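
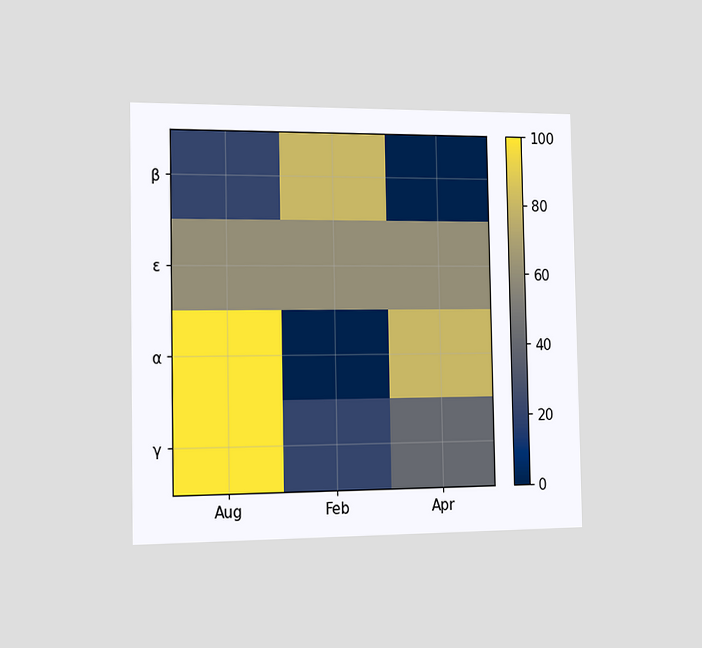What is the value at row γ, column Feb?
The chart is viewed slightly from the left. Matching cell (γ, Feb) against the colorbar gives 20.

20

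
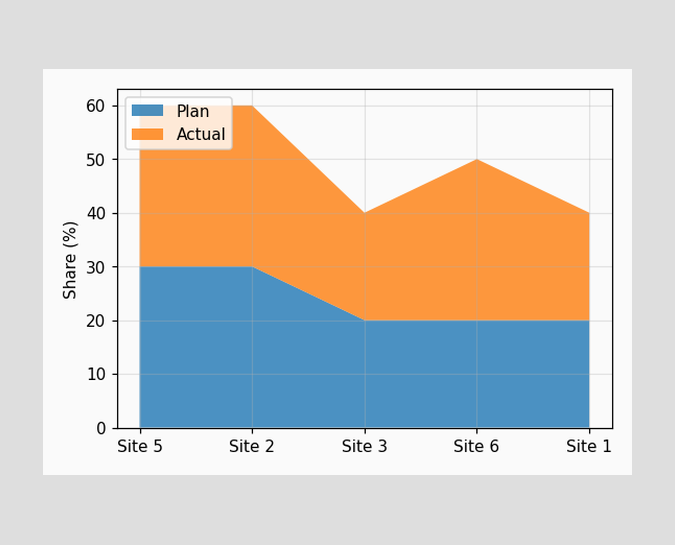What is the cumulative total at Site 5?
The stacked total at Site 5 reaches 60%.

60%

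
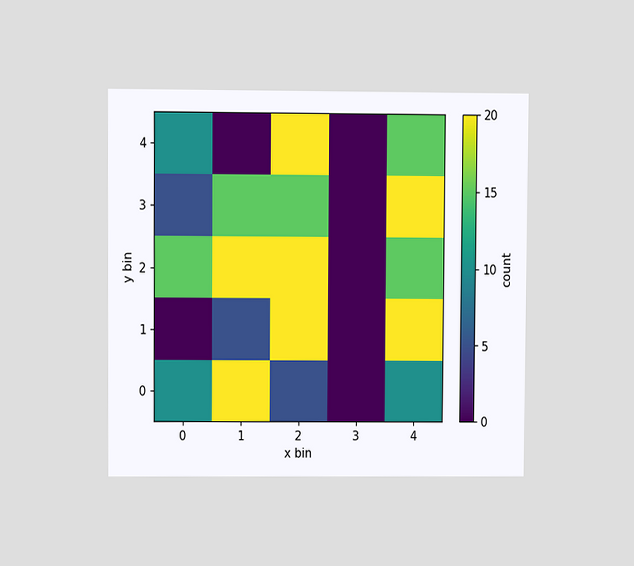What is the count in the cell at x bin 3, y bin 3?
The chart is viewed at a slight angle. Matching the cell (3, 3) against the colorbar gives 0.

0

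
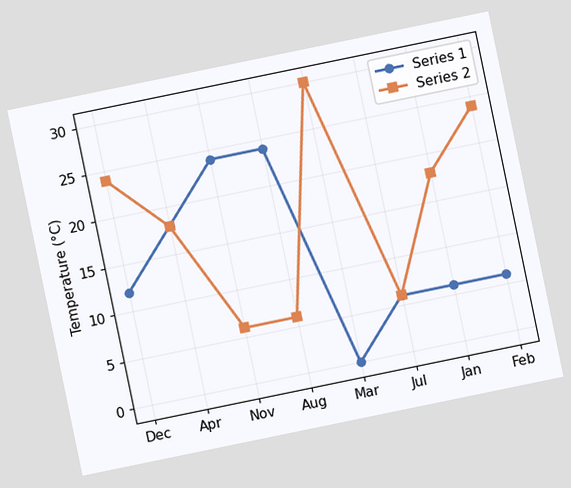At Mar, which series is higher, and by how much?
Series 2, by 30°C

The chart is tilted about 12° counter-clockwise. At Mar, Series 2 sits above the other line by 30°C.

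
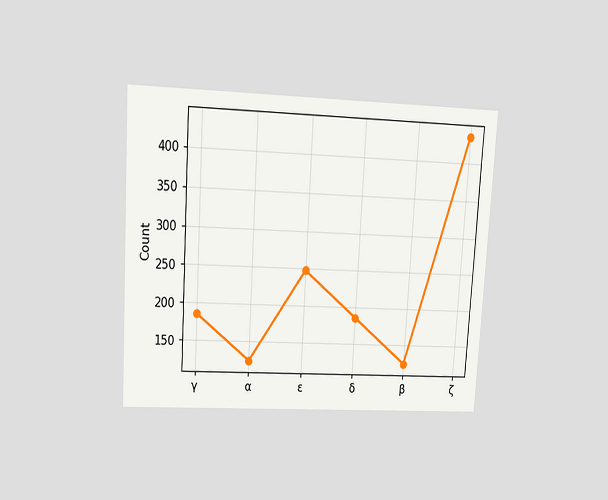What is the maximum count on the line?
434

The chart is tilted about 3° clockwise and viewed at a slight angle. The highest point is at ζ, and reading across to the y-axis gives 434.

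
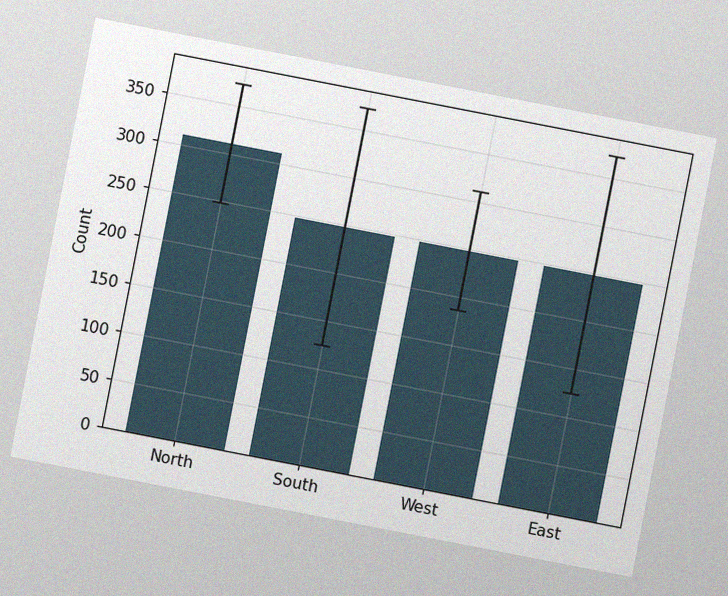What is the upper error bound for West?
310

The chart is tilted about 11° clockwise, with some photo noise. The West bar's upper whisker reaches 310.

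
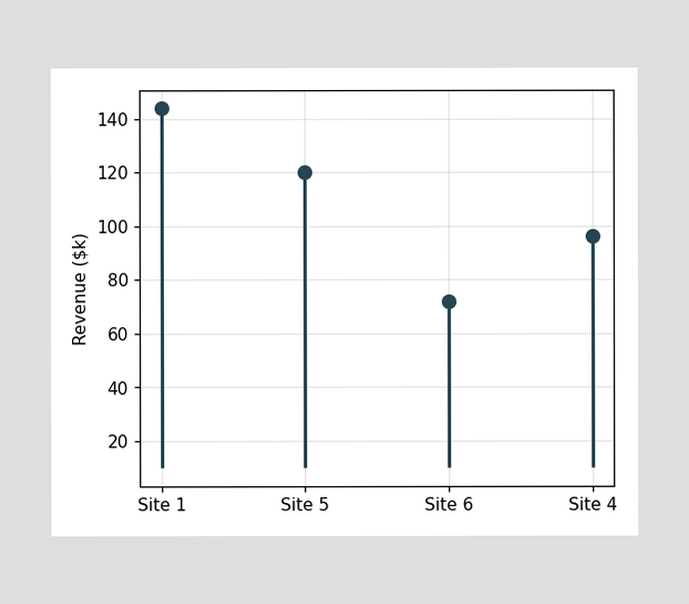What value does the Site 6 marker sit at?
The Site 6 marker sits at $72k.

$72k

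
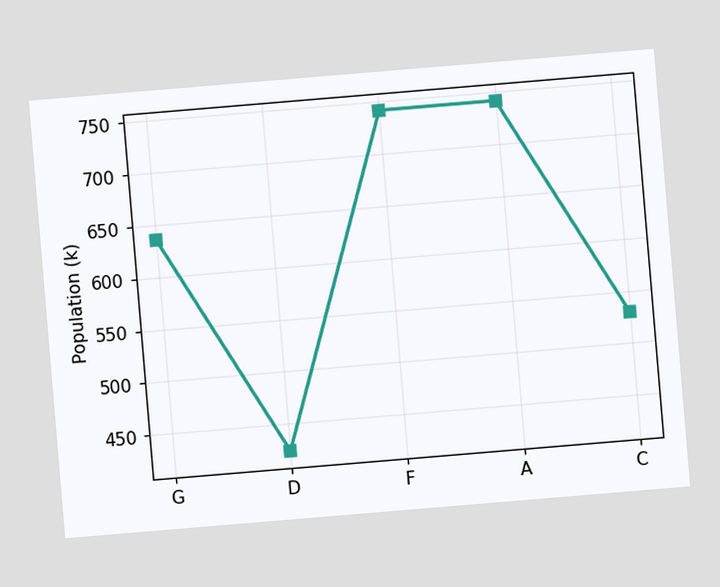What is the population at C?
530k

The chart is tilted about 5° counter-clockwise. At C, the line is at 530k.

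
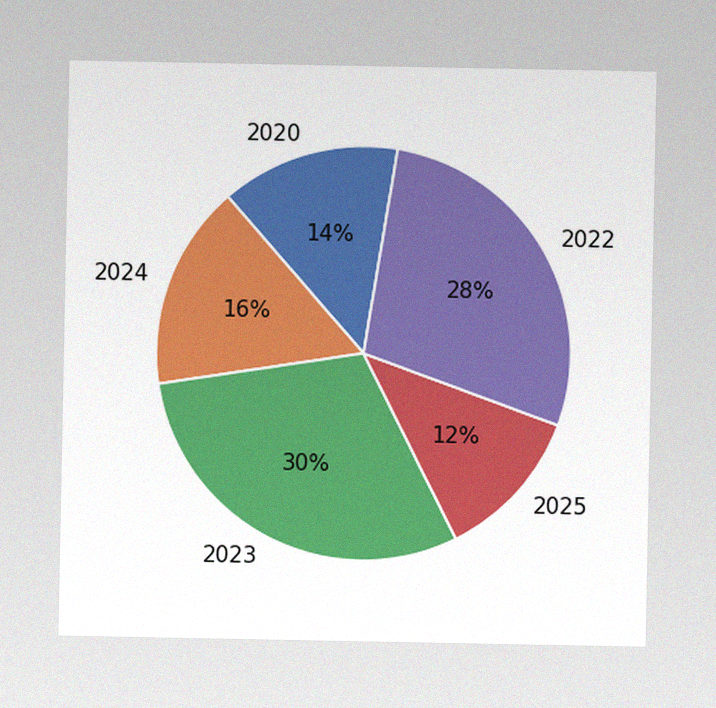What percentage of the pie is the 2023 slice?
The image has some photo noise and uneven lighting. The 2023 slice takes up 30% of the pie.

30%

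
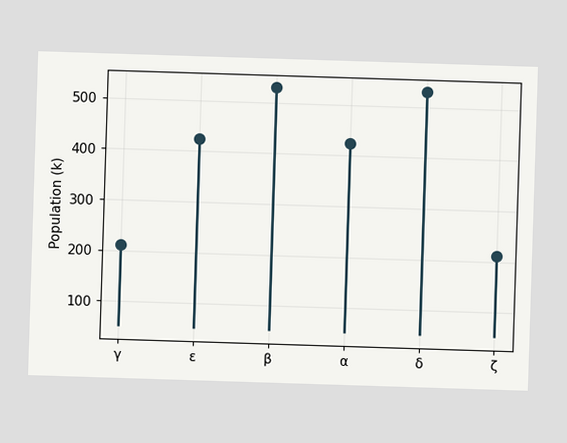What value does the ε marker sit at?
The ε marker sits at 424k.

424k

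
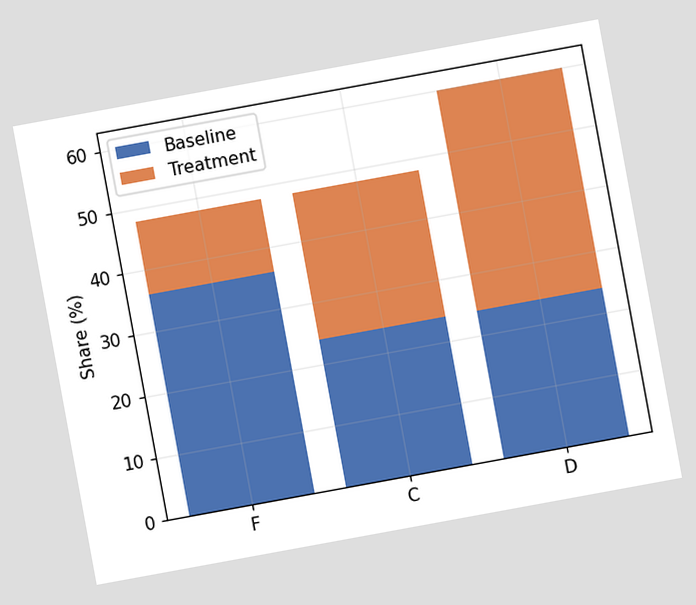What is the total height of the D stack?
The chart is tilted about 10° counter-clockwise. The D stack's top reaches 60% on the y-axis.

60%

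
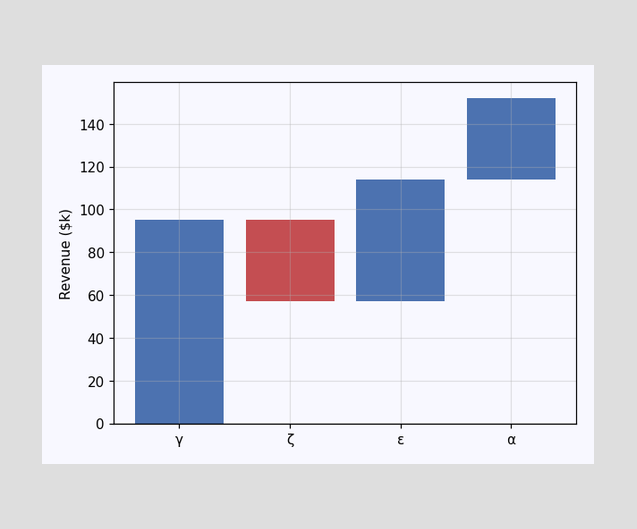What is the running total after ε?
After ε the running total reaches $114k.

$114k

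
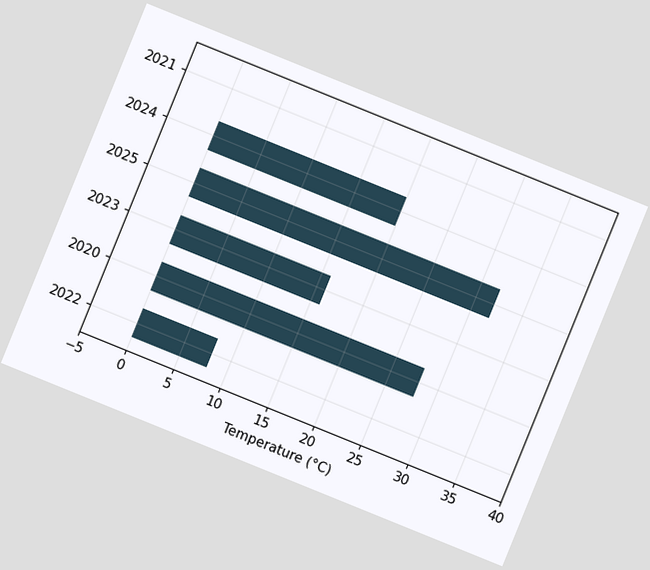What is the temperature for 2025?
The chart is tilted about 22° clockwise. Reading along the chart's x-axis, the 2025 bar reaches 32°C.

32°C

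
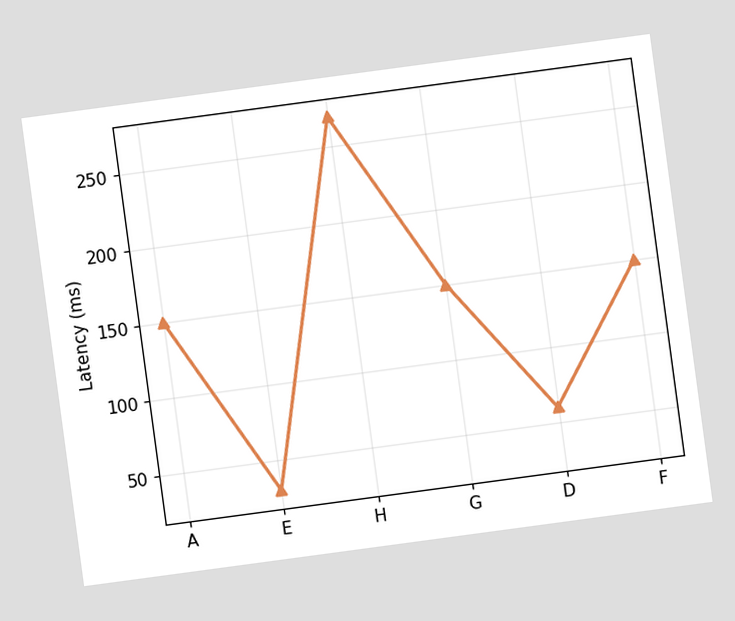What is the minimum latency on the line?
The chart is tilted about 8° counter-clockwise. The lowest point is at E, and reading across to the y-axis gives 30ms.

30ms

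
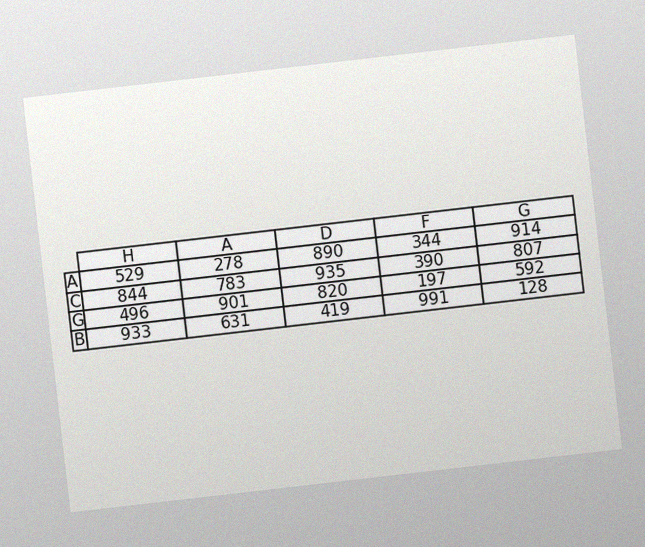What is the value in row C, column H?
844

The chart is tilted about 7° counter-clockwise, with some photo noise. The (C, H) cell reads 844.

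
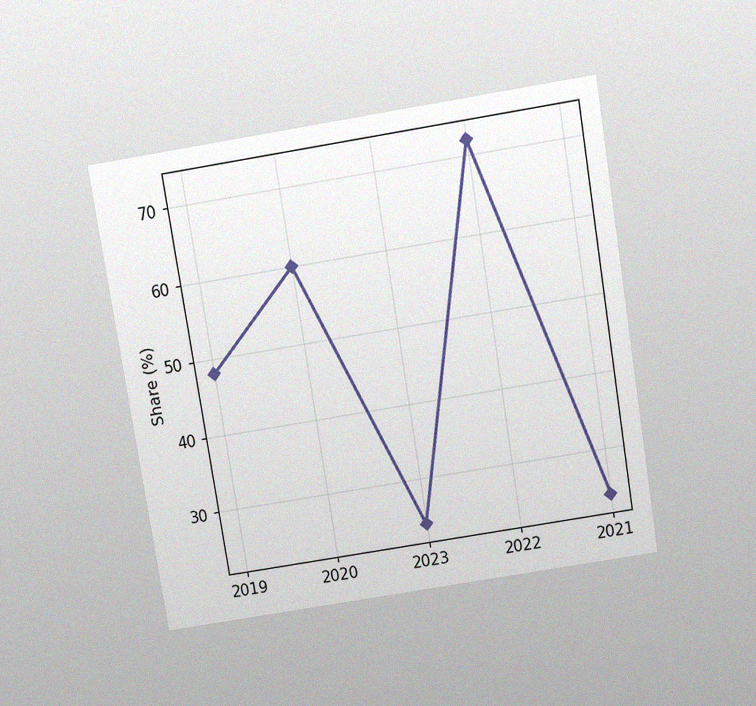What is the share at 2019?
The chart is tilted about 9° counter-clockwise and viewed slightly from above, with some photo noise. At 2019, the line is at 48%.

48%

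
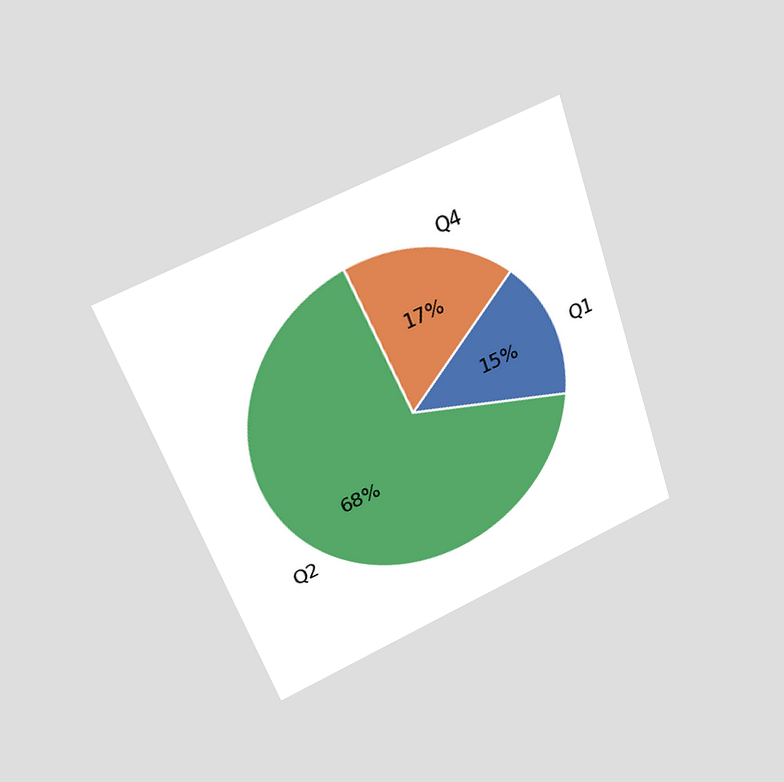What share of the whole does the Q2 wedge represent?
68%

The chart is tilted about 19° counter-clockwise and viewed slightly from above. The Q2 slice takes up 68% of the pie.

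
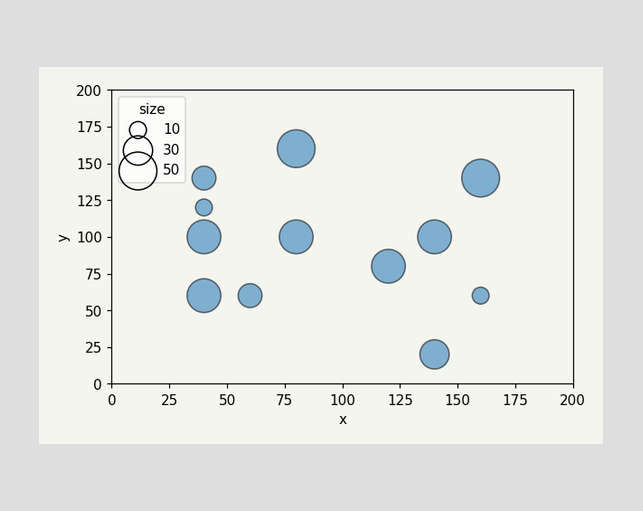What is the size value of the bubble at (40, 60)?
Matching the bubble at (40, 60) against the size legend gives 40.

40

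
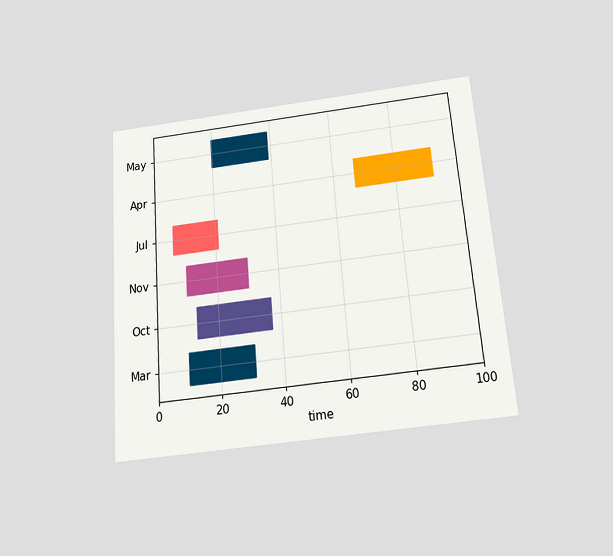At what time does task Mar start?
The chart is tilted about 4° counter-clockwise and viewed slightly from below. The Mar bar begins at t=10.

10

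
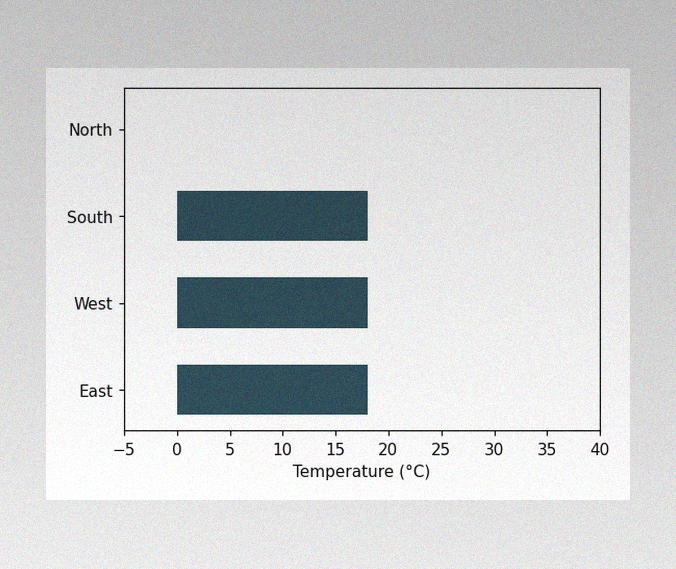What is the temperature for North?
The image has some photo noise and uneven lighting. Reading along the chart's x-axis, the North bar reaches 0°C.

0°C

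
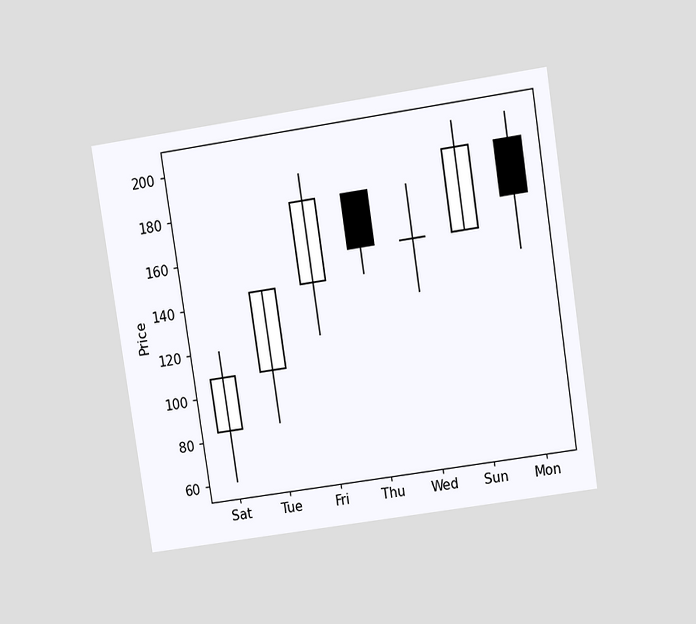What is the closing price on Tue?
The chart is tilted about 9° counter-clockwise and viewed at a slight angle. The Tue candle closes at 144.

144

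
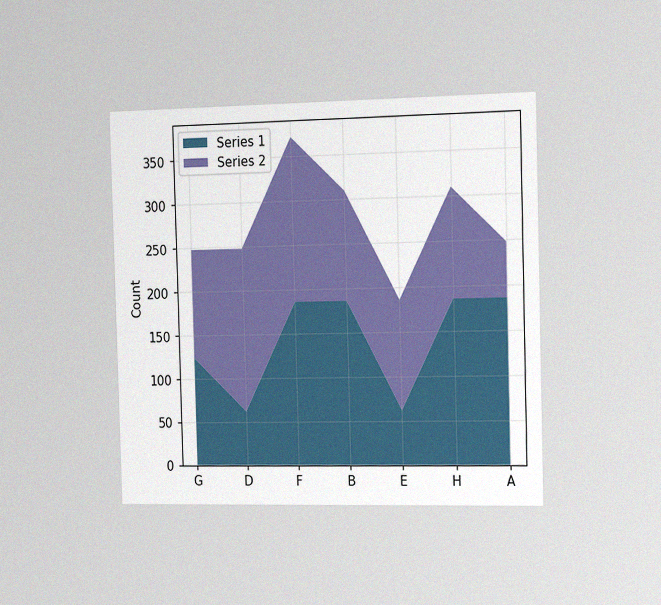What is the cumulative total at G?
The chart is viewed slightly from the right, with some photo noise. The stacked total at G reaches 248.

248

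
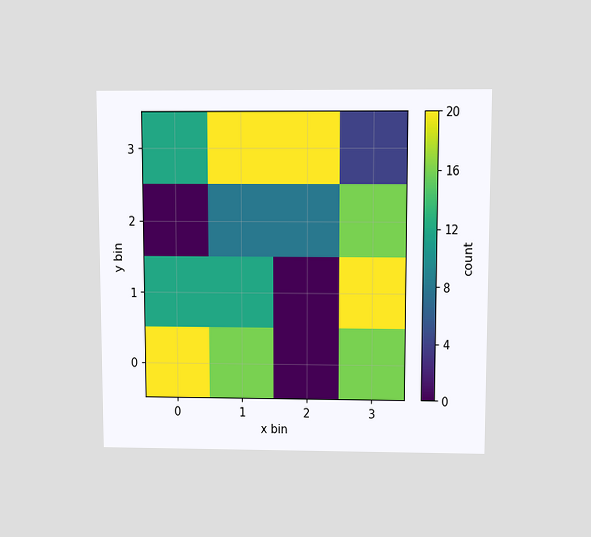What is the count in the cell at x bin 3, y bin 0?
The chart is viewed slightly from above. Matching the cell (3, 0) against the colorbar gives 16.

16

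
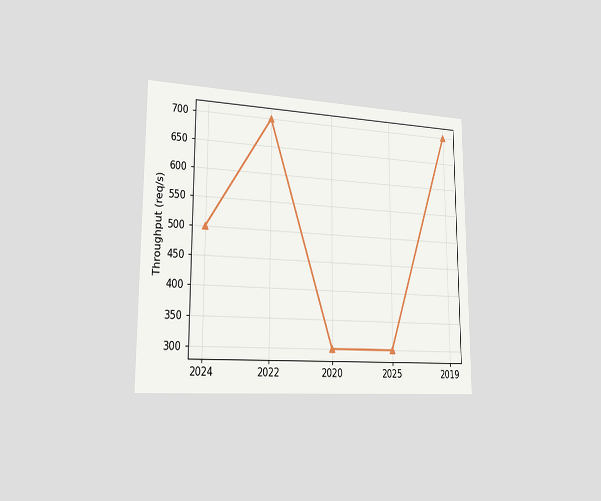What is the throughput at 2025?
300req/s

The chart is viewed slightly from the left. At 2025, the line is at 300req/s.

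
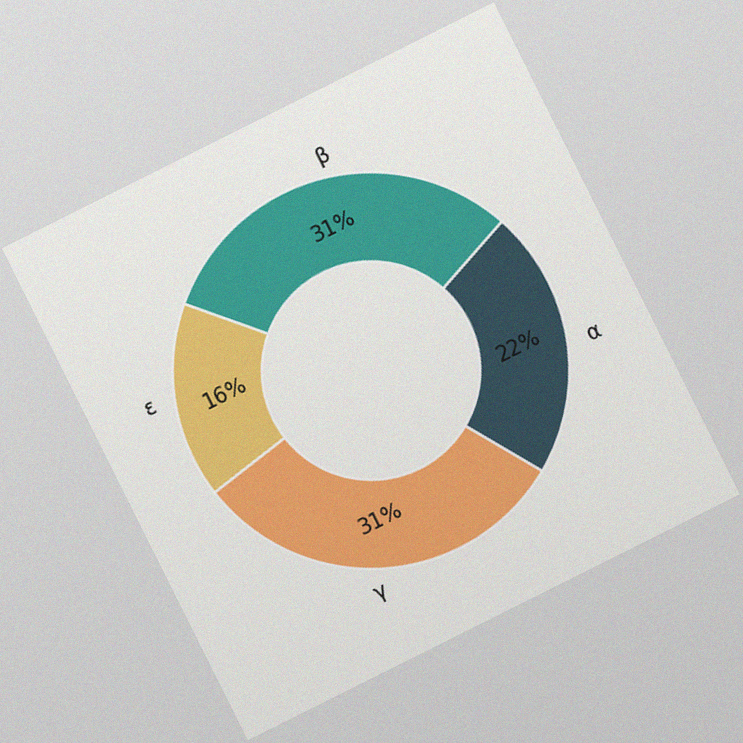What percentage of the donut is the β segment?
31%

The chart is tilted about 27° counter-clockwise, with some photo noise. The β segment takes up 31% of the ring.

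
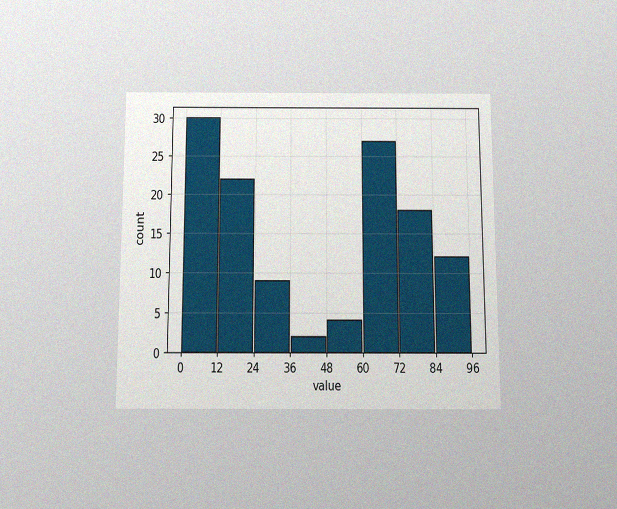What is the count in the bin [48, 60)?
The chart is viewed slightly from below, with some photo noise. The [48, 60) bin has height 4.

4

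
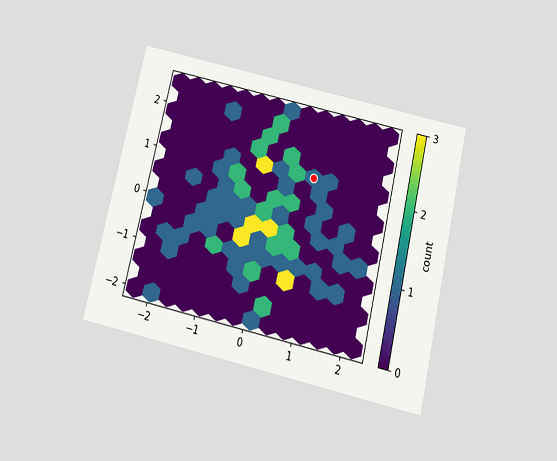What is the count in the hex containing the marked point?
1

The chart is tilted about 13° clockwise and viewed slightly from below. The marked hex reads 1 on the colorbar.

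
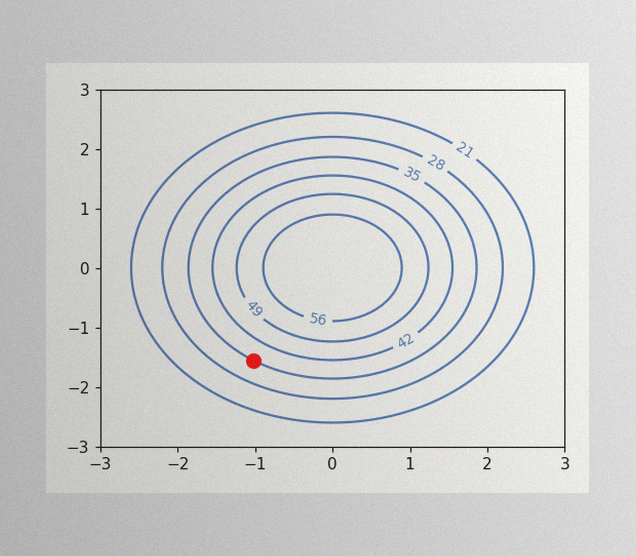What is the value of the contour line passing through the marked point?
35

The image has some photo noise and uneven lighting. The marked point sits on the contour labelled 35.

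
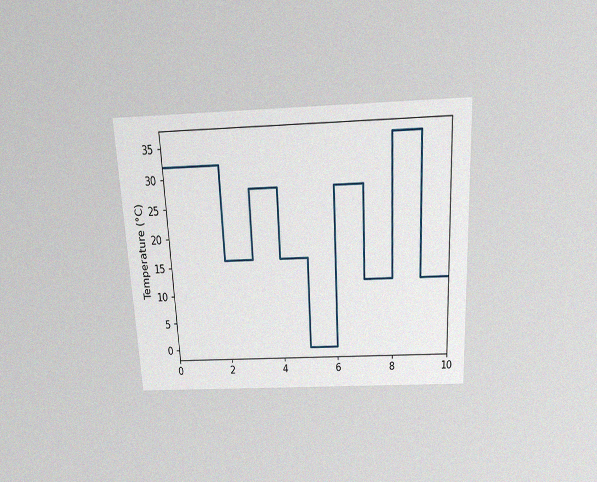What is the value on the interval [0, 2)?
The chart is tilted about 3° counter-clockwise and viewed slightly from above, with some photo noise. On [0, 2) the step sits at 32°C.

32°C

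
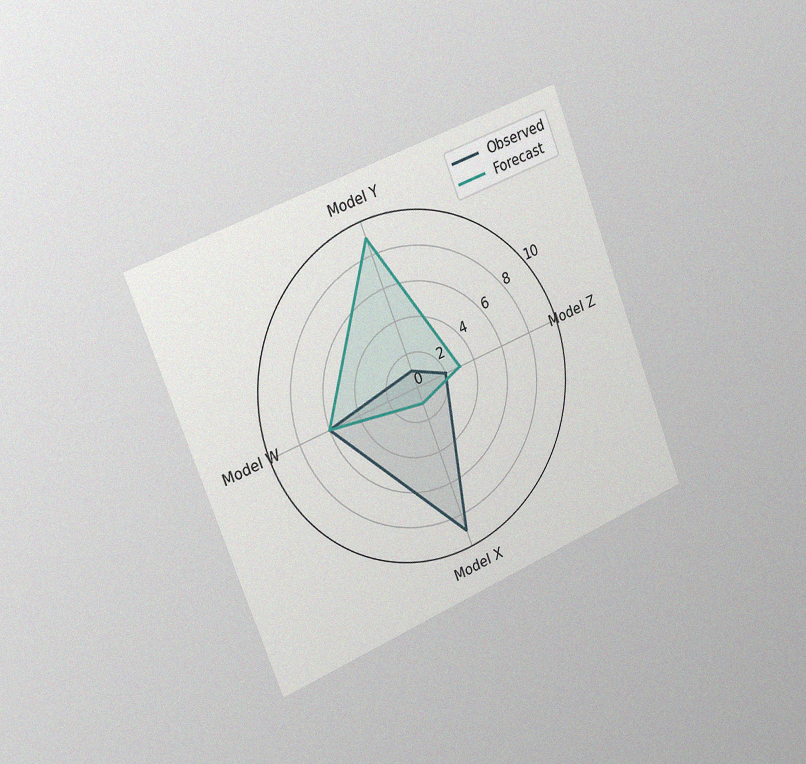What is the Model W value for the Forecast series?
The chart is tilted about 21° counter-clockwise and viewed slightly from the left, with some photo noise. On the Model W axis, Forecast reaches 6.

6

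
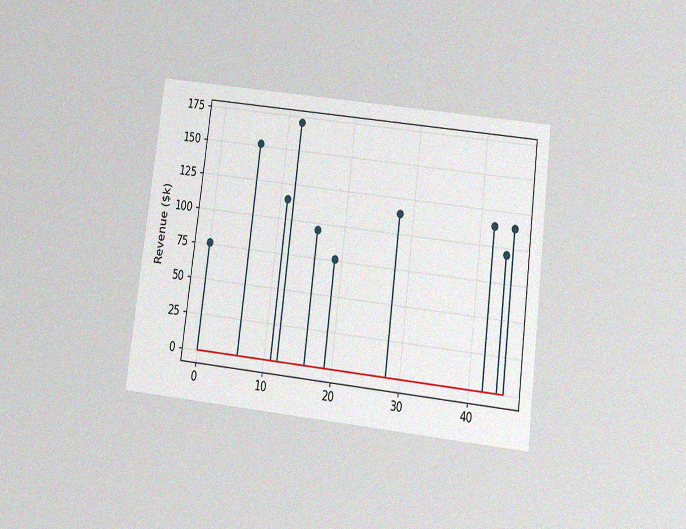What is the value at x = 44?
The chart is tilted about 7° clockwise and viewed slightly from below, with some photo noise. The stem at x=44 reaches $95k.

$95k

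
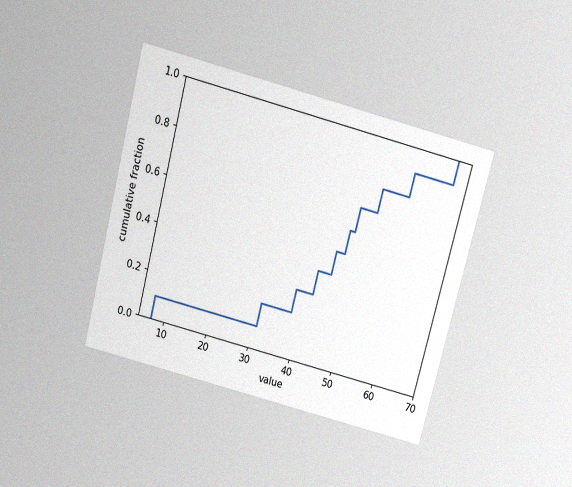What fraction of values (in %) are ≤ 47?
60%

The chart is tilted about 15° clockwise and viewed slightly from above, with some photo noise. At x=47 the ECDF step is at 60%.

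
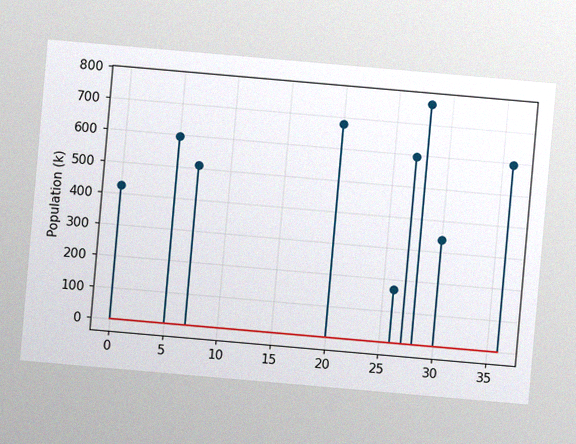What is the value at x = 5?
The chart is tilted about 5° clockwise, with some photo noise. The stem at x=5 reaches 595k.

595k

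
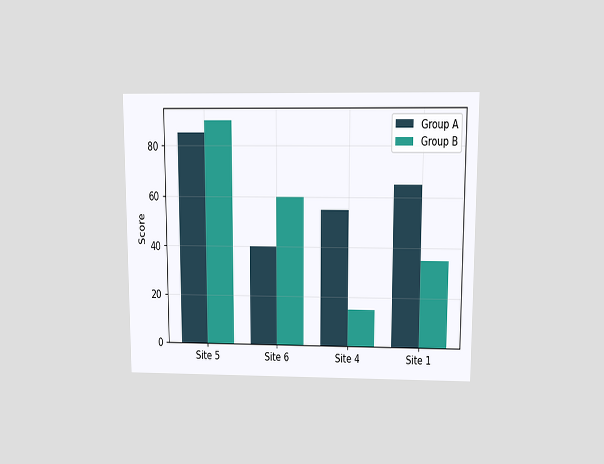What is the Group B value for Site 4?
The chart is viewed at a slight angle. The Group B bar at Site 4 reaches 15 on the y-axis.

15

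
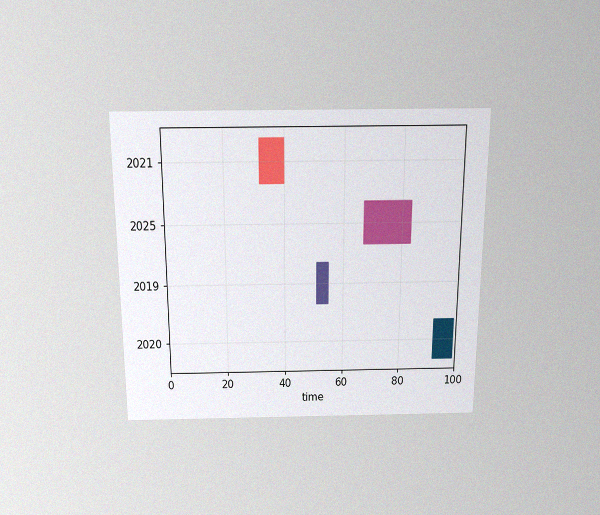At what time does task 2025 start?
The chart is viewed slightly from above, with some photo noise. The 2025 bar begins at t=67.

67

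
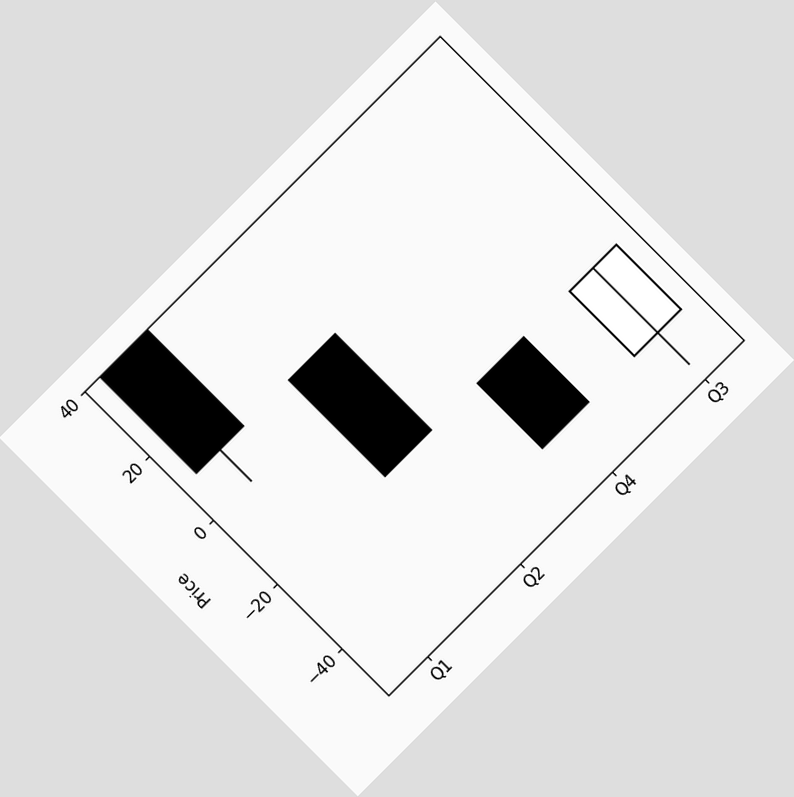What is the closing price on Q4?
The chart is tilted about 45° counter-clockwise. The Q4 candle closes at -40.

-40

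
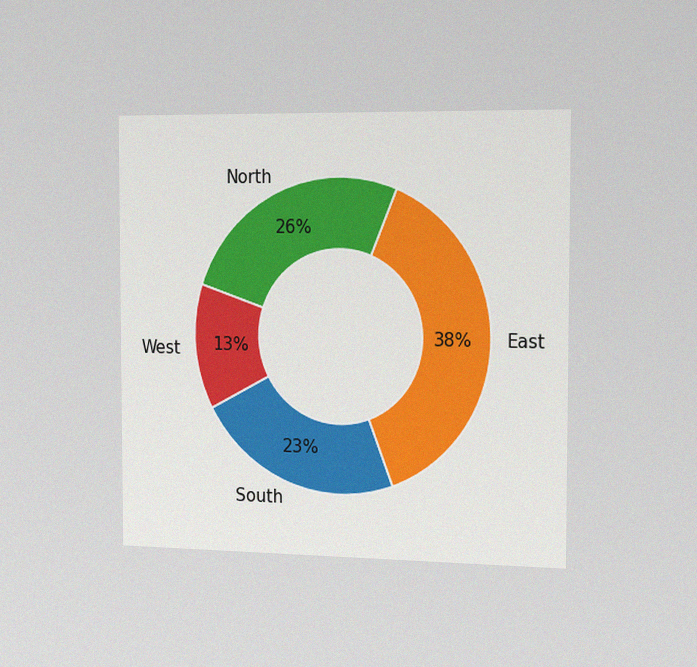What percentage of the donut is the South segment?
23%

The chart is viewed slightly from the right, with some photo noise. The South segment takes up 23% of the ring.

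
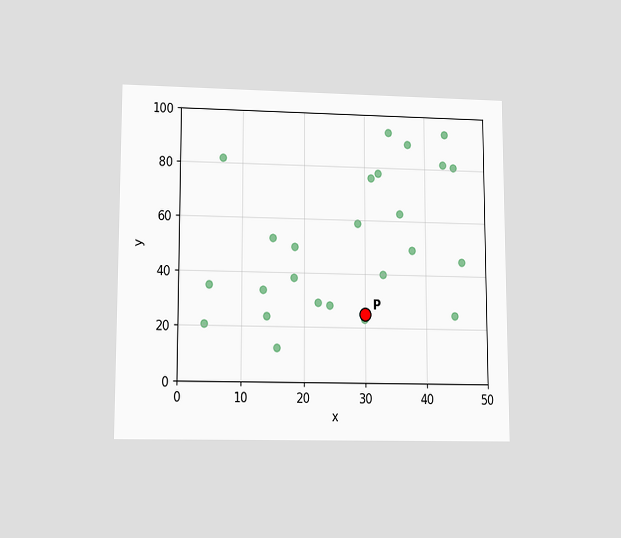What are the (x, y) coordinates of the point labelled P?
The chart is viewed at a slight angle. Following the gridlines from P to each axis, P sits at (30, 25).

(30, 25)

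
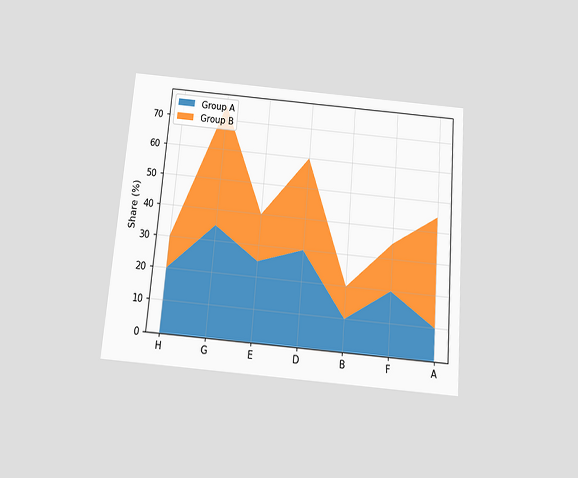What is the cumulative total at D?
60%

The chart is tilted about 5° clockwise and viewed slightly from below. The stacked total at D reaches 60%.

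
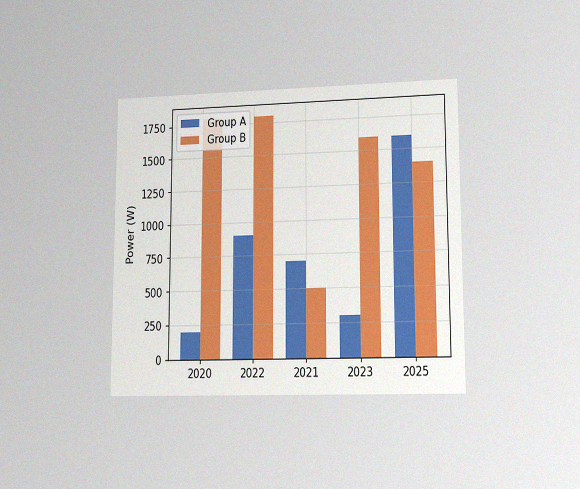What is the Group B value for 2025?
1400W

The chart is viewed at a slight angle, with some photo noise. The Group B bar at 2025 reaches 1400W on the y-axis.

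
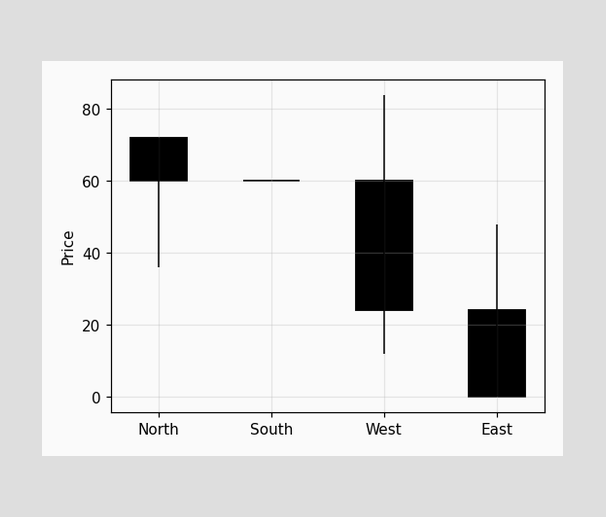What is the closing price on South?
60

The South candle closes at 60.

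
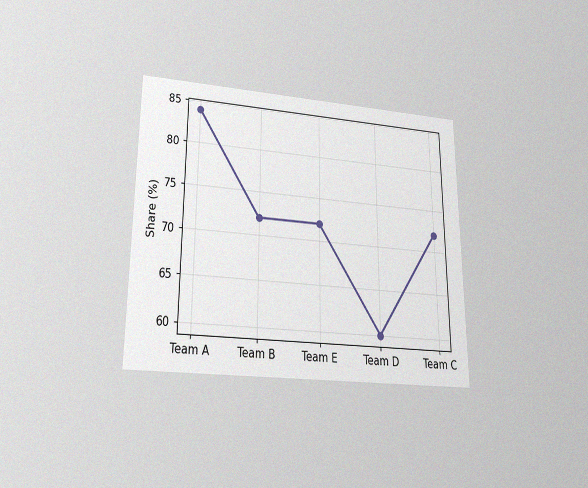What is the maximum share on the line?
84%

The chart is viewed slightly from below, with some photo noise. The highest point is at Team A, and reading across to the y-axis gives 84%.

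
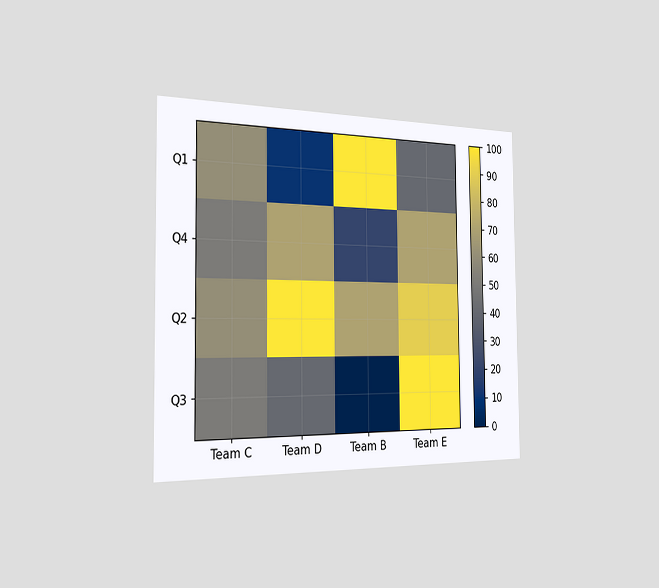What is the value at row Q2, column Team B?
The chart is viewed slightly from the left. Matching cell (Q2, Team B) against the colorbar gives 70.

70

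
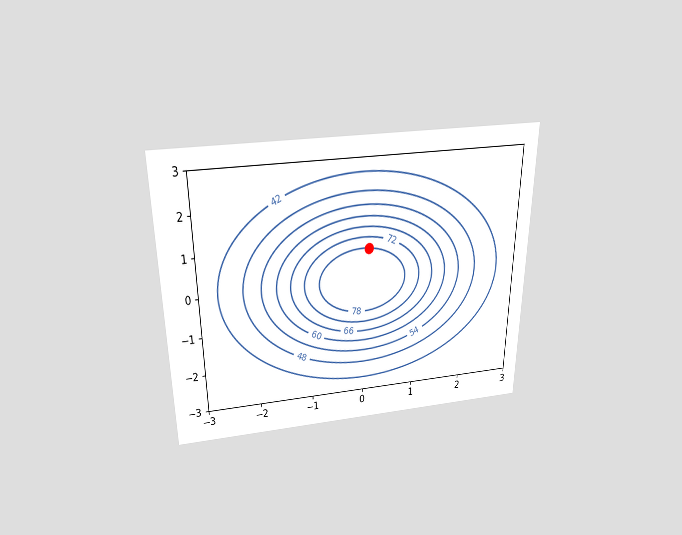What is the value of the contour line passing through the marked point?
The chart is viewed slightly from above. The marked point sits on the contour labelled 78.

78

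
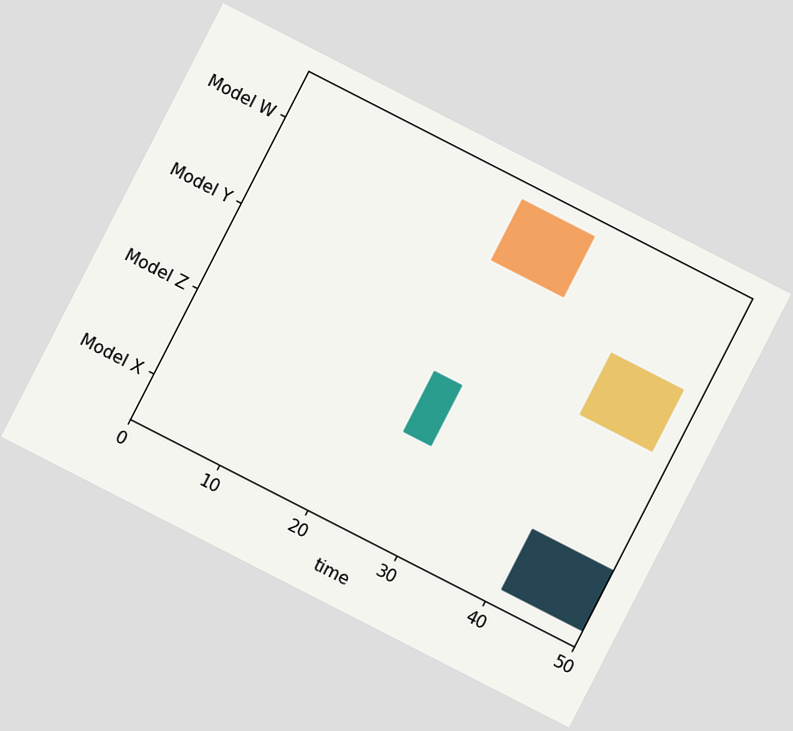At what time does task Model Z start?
The chart is tilted about 27° clockwise. The Model Z bar begins at t=25.

25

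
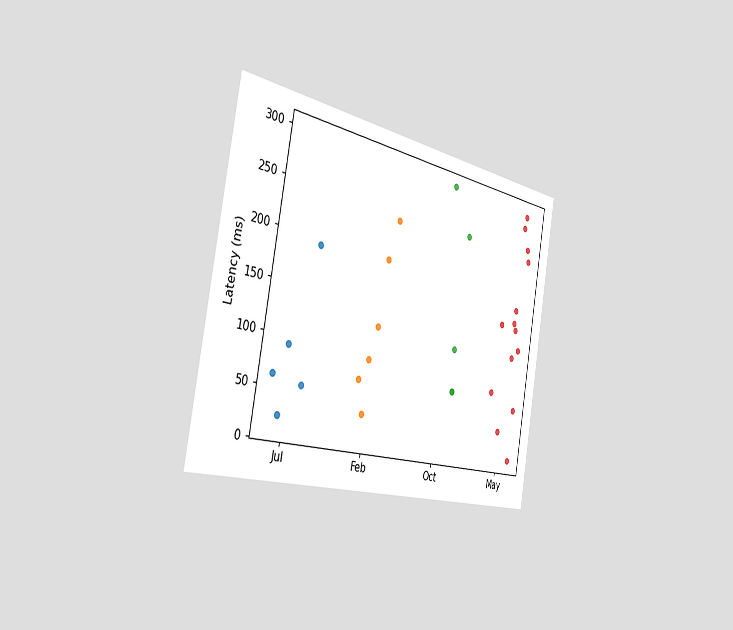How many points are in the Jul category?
The chart is tilted about 10° clockwise and viewed slightly from the left. Counting the markers in the Jul column gives 5.

5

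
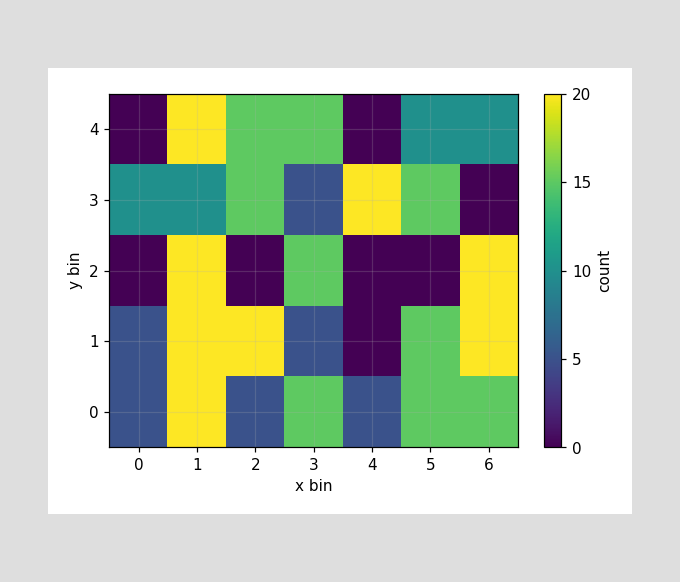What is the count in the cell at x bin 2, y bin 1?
20

Matching the cell (2, 1) against the colorbar gives 20.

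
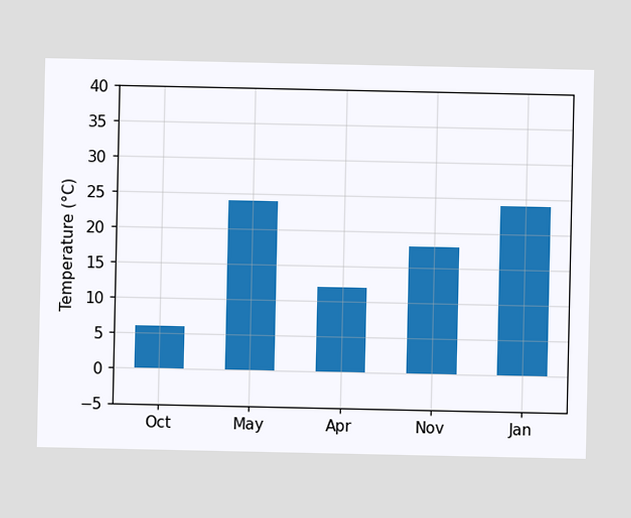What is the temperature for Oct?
6°C

Reading along the chart's y-axis, the Oct bar reaches 6°C.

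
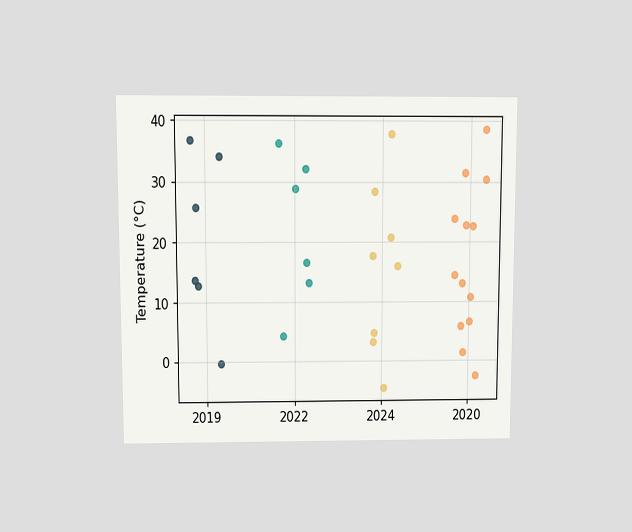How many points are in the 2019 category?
6

The chart is viewed at a slight angle. Counting the markers in the 2019 column gives 6.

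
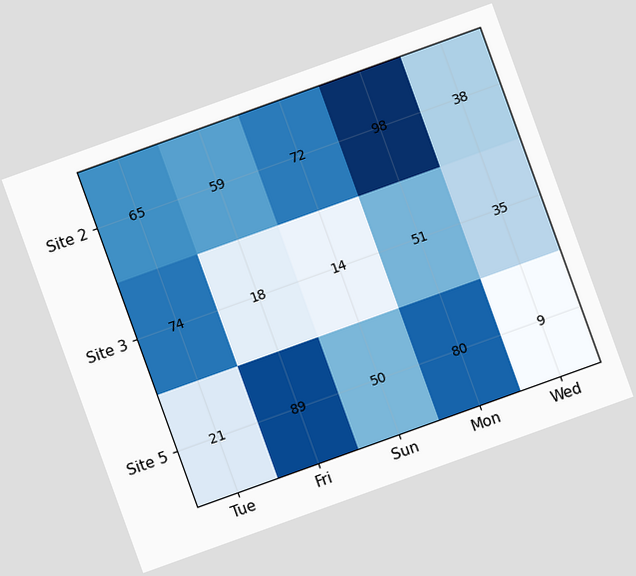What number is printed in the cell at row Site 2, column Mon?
98

The chart is tilted about 20° counter-clockwise. The (Site 2, Mon) cell reads 98.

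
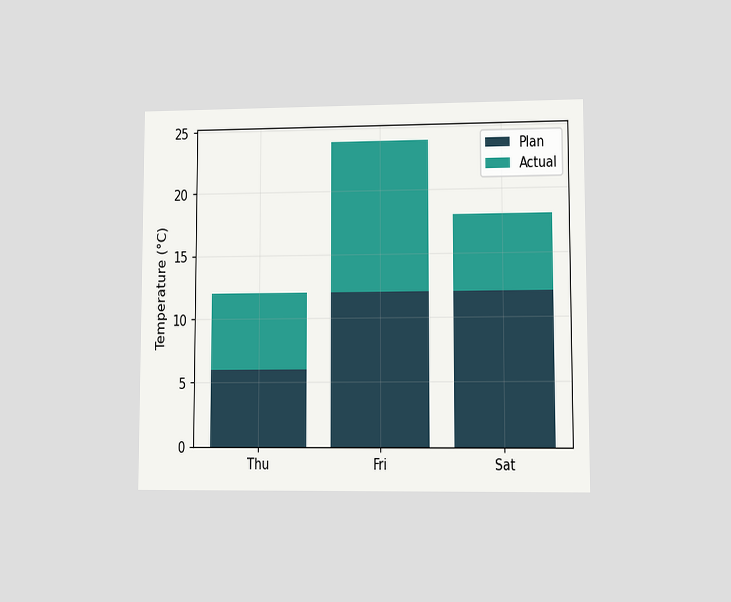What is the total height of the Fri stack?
24°C

The chart is viewed at a slight angle. The Fri stack's top reaches 24°C on the y-axis.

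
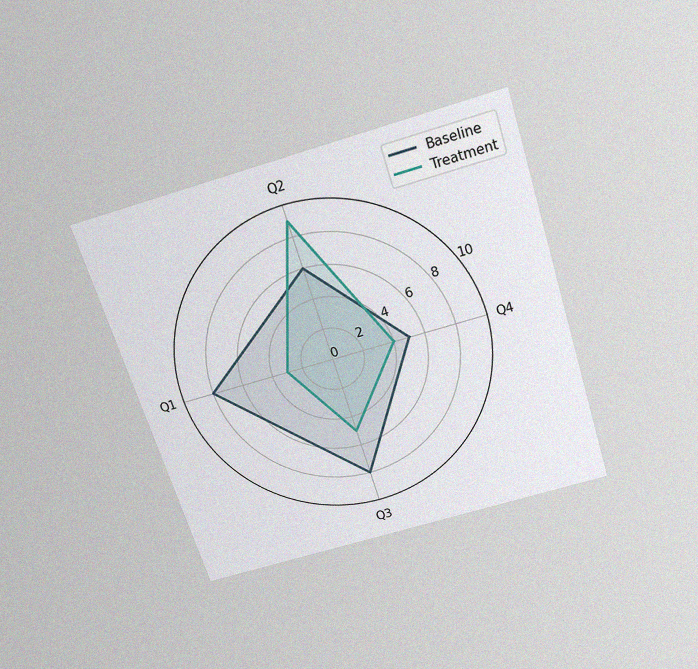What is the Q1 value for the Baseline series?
8

The chart is tilted about 18° counter-clockwise and viewed slightly from above, with some photo noise. On the Q1 axis, Baseline reaches 8.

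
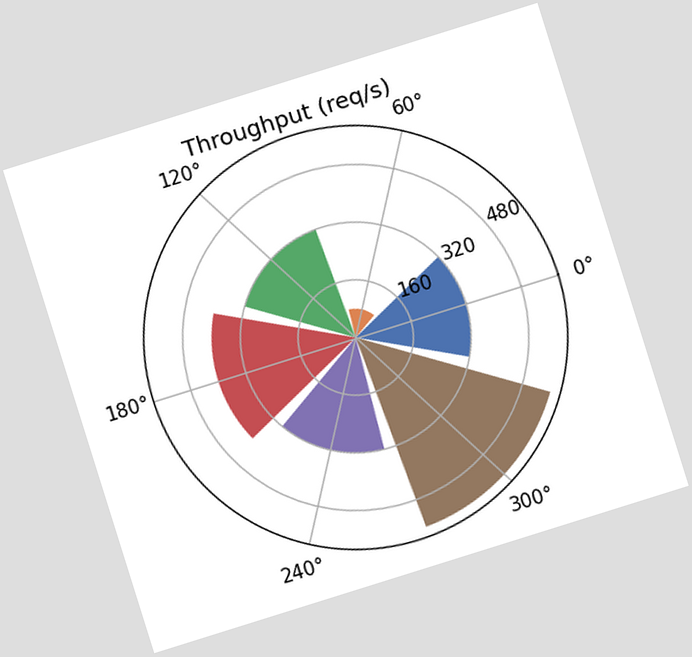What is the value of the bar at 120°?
The chart is tilted about 17° counter-clockwise. The bar at 120° reaches 320req/s on the radial axis.

320req/s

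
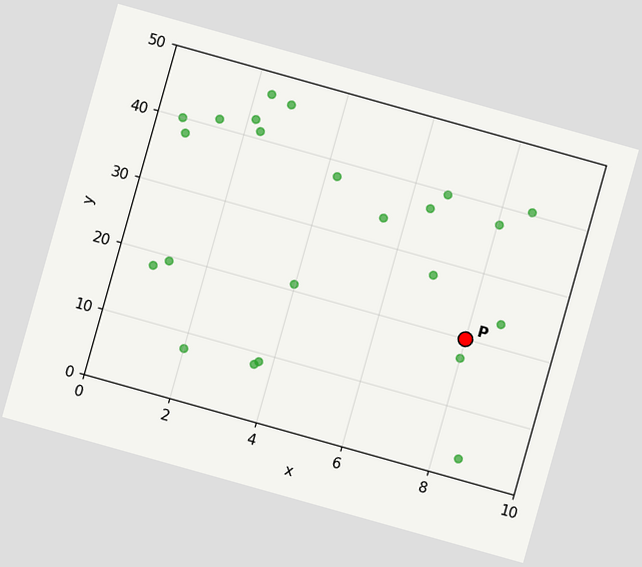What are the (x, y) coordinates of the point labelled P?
The chart is tilted about 16° clockwise. Following the gridlines from P to each axis, P sits at (8, 20).

(8, 20)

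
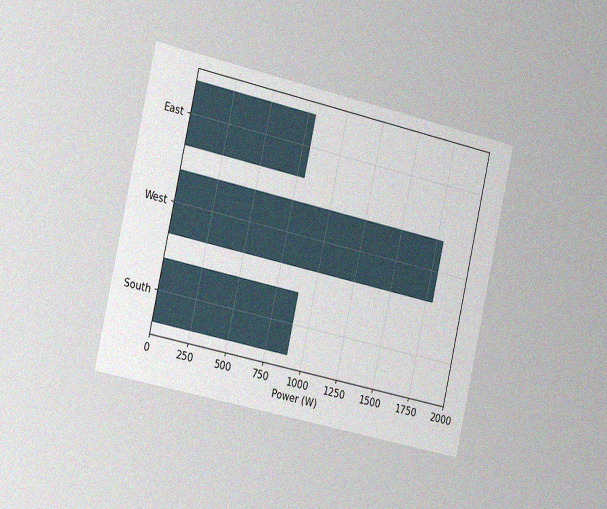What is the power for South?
900W

The chart is tilted about 13° clockwise and viewed slightly from the left, with some photo noise. Reading along the chart's x-axis, the South bar reaches 900W.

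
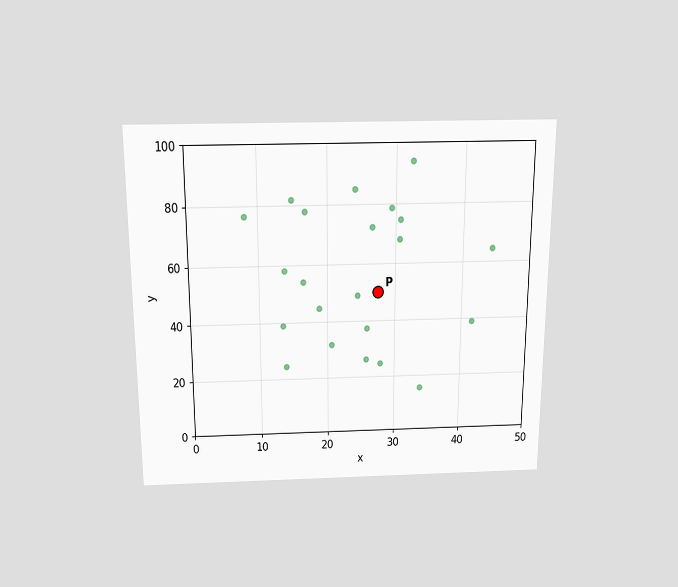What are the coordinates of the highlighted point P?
(27.5, 50)

The chart is viewed slightly from above. Following the gridlines from P to each axis, P sits at (27.5, 50).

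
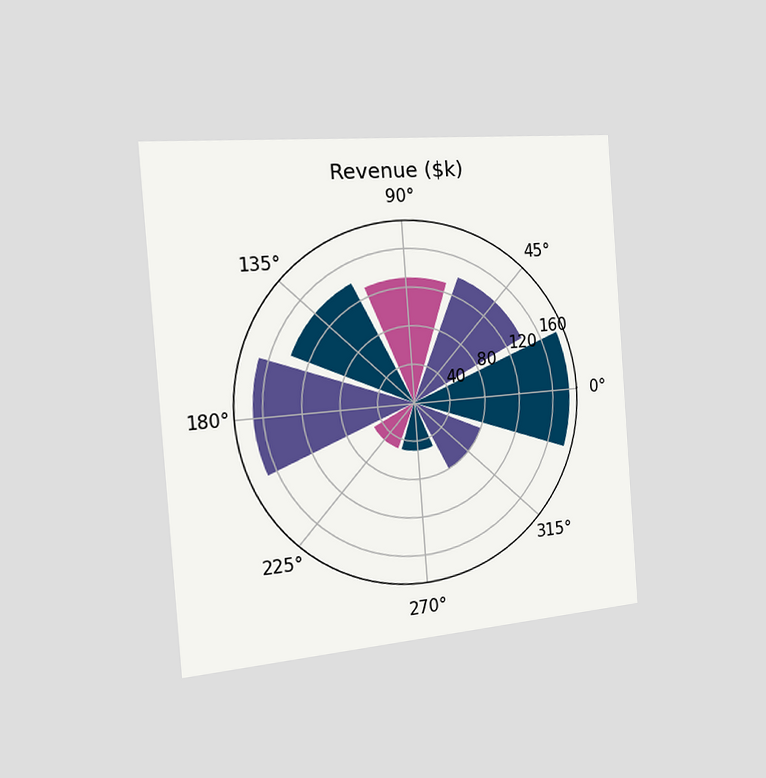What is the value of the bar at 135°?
The chart is tilted about 4° counter-clockwise and viewed slightly from the left. The bar at 135° reaches $140k on the radial axis.

$140k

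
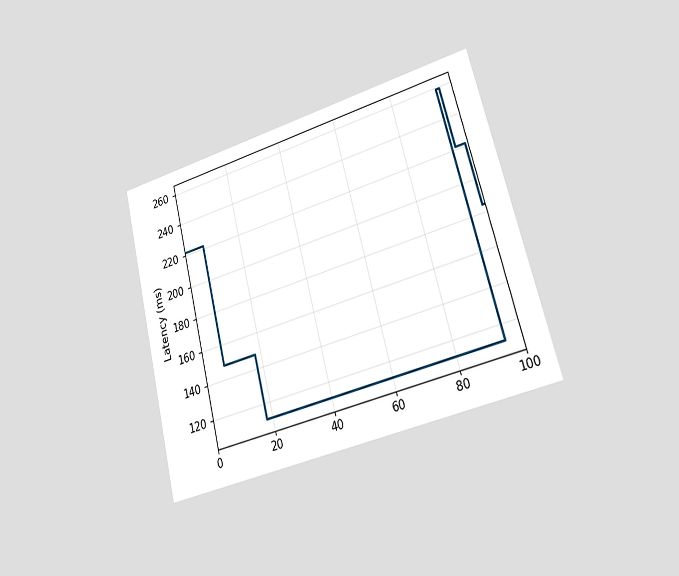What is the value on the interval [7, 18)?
148ms

The chart is tilted about 14° counter-clockwise and viewed slightly from the right. On [7, 18) the step sits at 148ms.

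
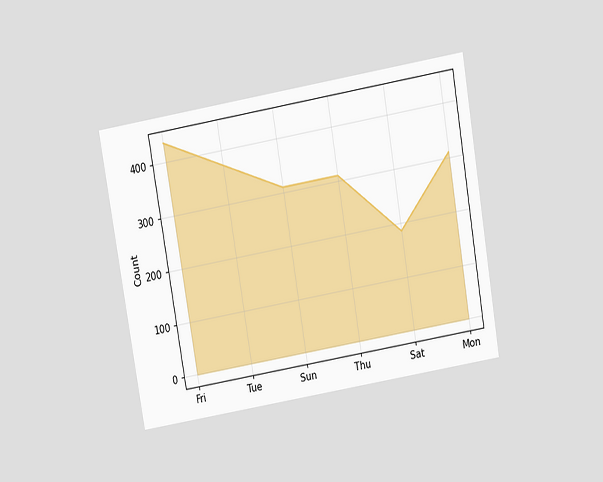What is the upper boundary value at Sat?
The chart is tilted about 10° counter-clockwise and viewed slightly from above. At Sat the upper boundary is at 186.

186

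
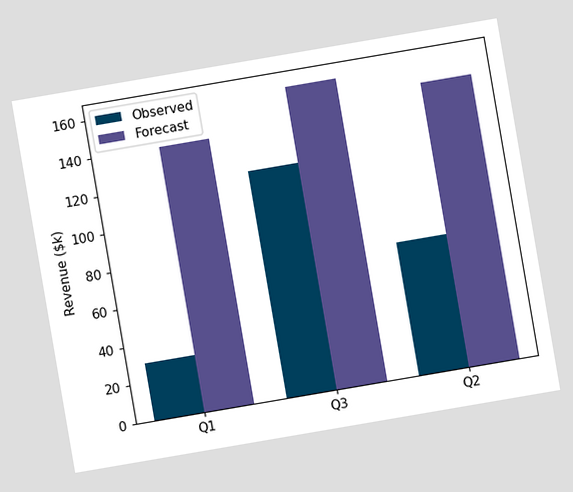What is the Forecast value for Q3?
The chart is tilted about 10° counter-clockwise. The Forecast bar at Q3 reaches $160k on the y-axis.

$160k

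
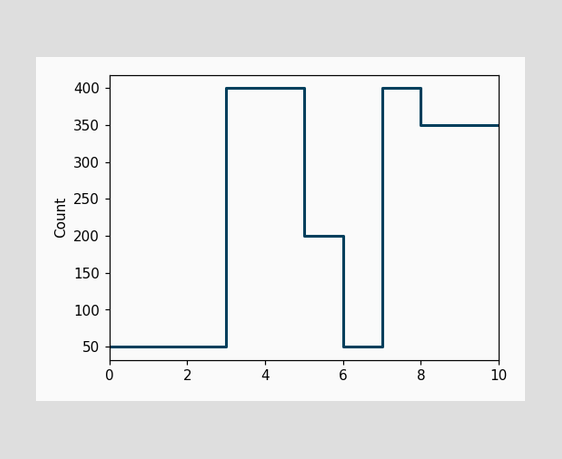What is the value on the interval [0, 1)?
On [0, 1) the step sits at 50.

50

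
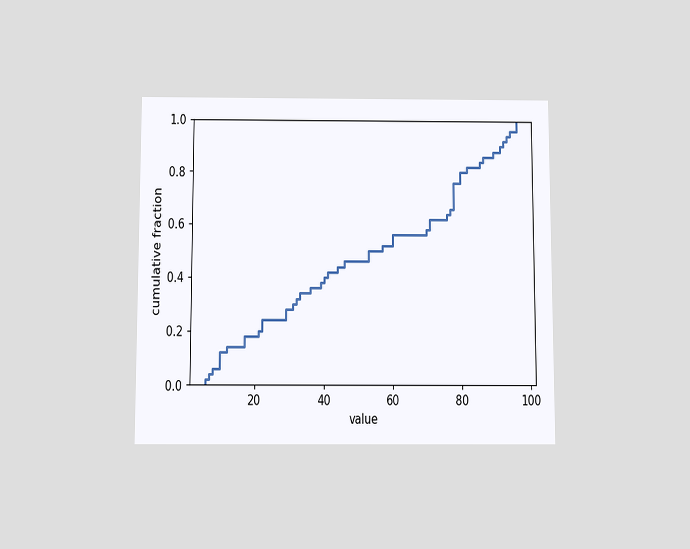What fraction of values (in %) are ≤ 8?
6%

The chart is viewed slightly from below. At x=8 the ECDF step is at 6%.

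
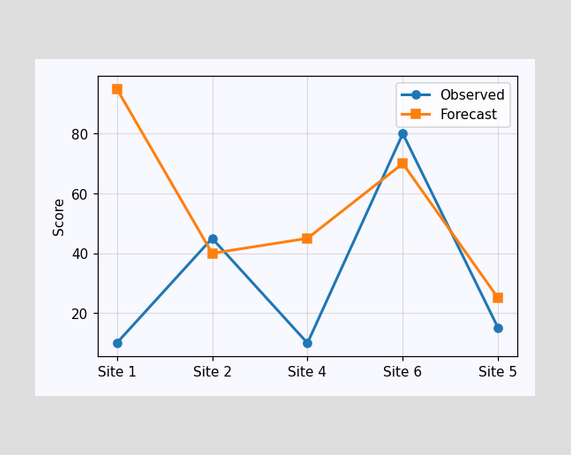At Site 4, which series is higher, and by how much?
At Site 4, Forecast sits above the other line by 35.

Forecast, by 35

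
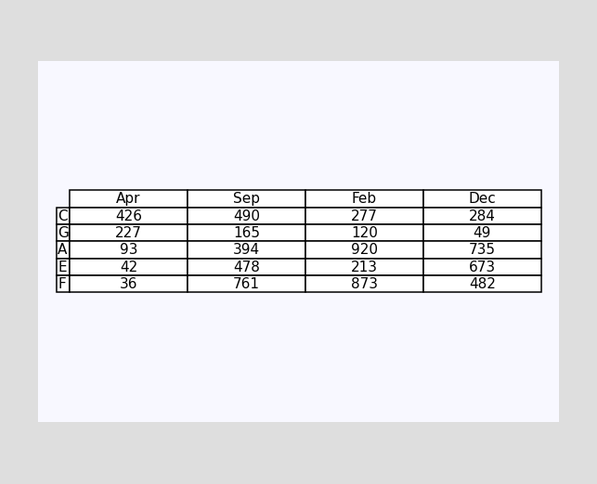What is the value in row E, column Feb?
213

The (E, Feb) cell reads 213.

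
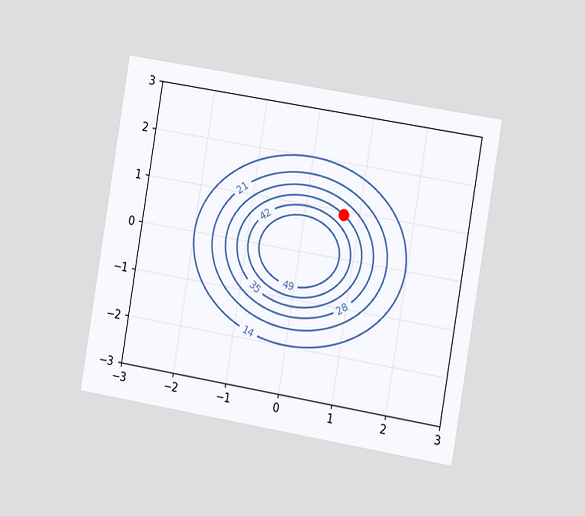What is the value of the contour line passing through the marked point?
35

The chart is tilted about 9° clockwise and viewed slightly from the right. The marked point sits on the contour labelled 35.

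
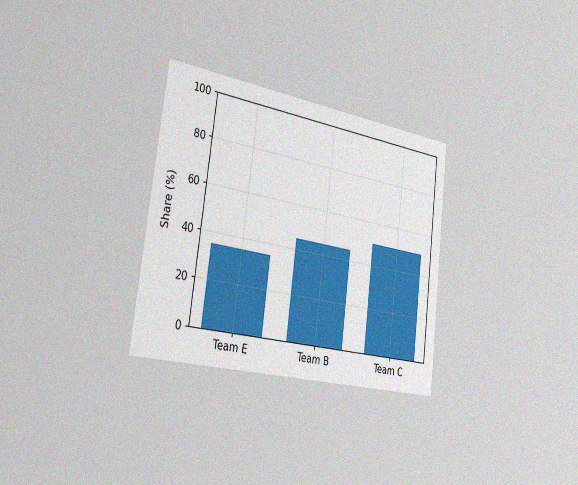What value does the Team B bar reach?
45%

The chart is tilted about 7° clockwise and viewed slightly from the left, with some photo noise. Reading along the chart's y-axis, the Team B bar reaches 45%.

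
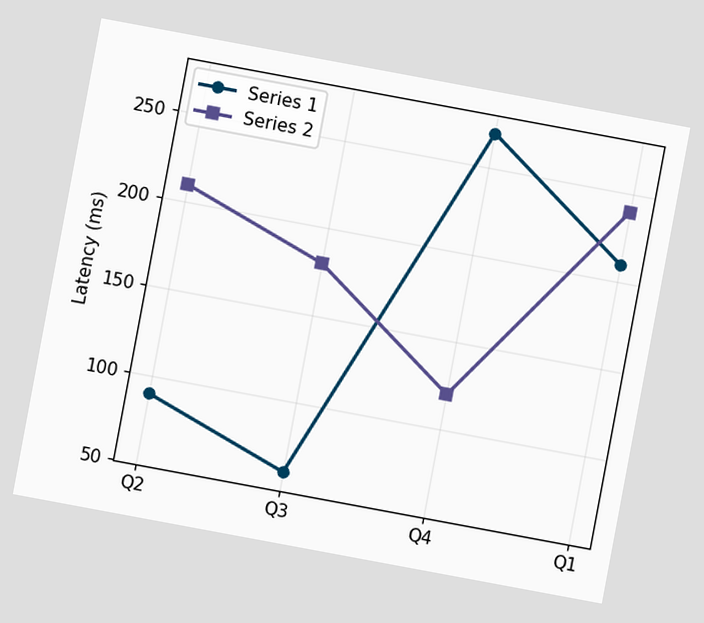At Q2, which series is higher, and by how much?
Series 2, by 120ms

The chart is tilted about 11° clockwise. At Q2, Series 2 sits above the other line by 120ms.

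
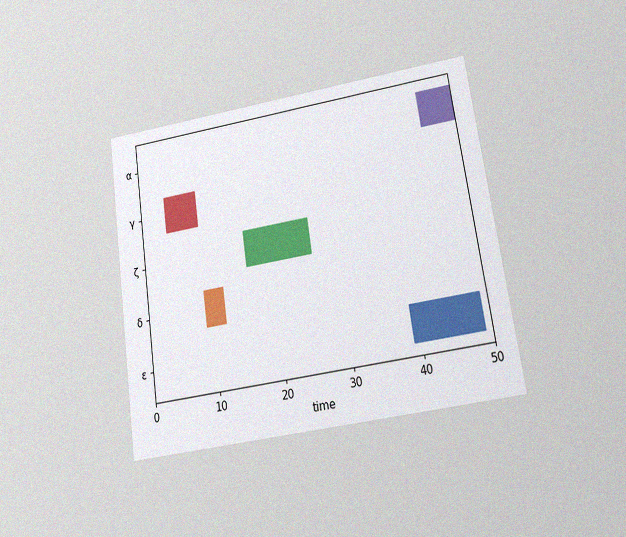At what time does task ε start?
The chart is tilted about 8° counter-clockwise and viewed at a slight angle, with some photo noise. The ε bar begins at t=39.

39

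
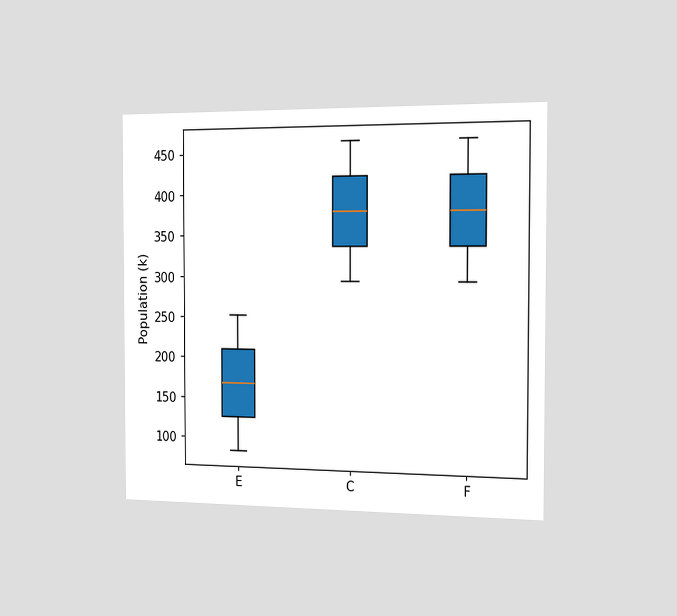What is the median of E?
The chart is viewed slightly from the right. The median line in the E box sits at 168k.

168k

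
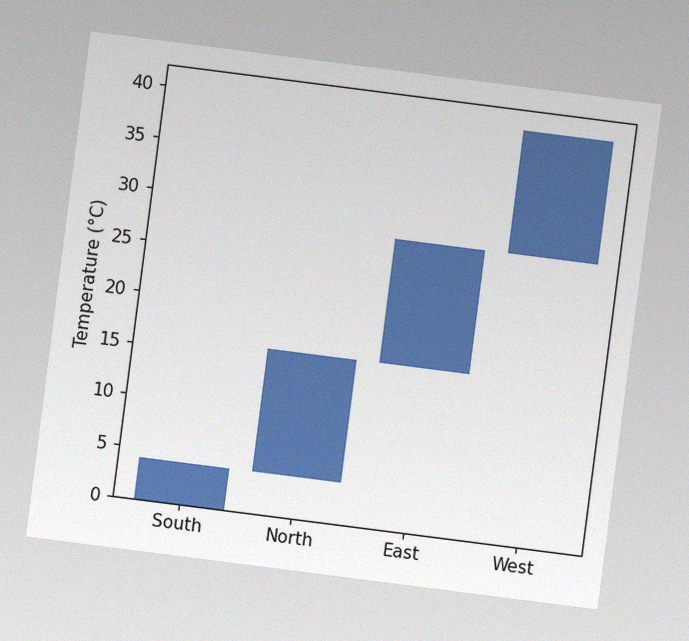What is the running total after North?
16°C

The chart is tilted about 7° clockwise, with some photo noise. After North the running total reaches 16°C.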